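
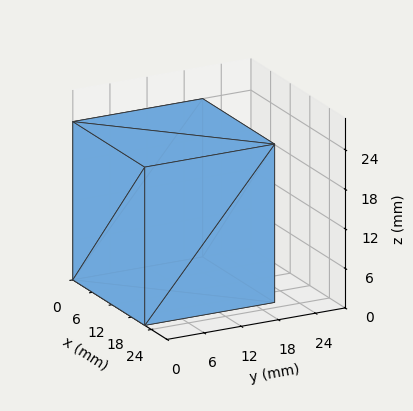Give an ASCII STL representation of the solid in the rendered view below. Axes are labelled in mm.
Reading the render: the shape is a rectangular box, roughly 22 × 21 mm footprint and 24 mm tall (dimensions read to the nearest mm from the axis ticks). For the STL, each face is triangulated and given an outward normal.

solid part
  facet normal 0.0000 0.0000 -1.0000
    outer loop
      vertex 22.00 21.00 0.00
      vertex 22.00 0.00 0.00
      vertex 0.00 0.00 0.00
    endloop
  endfacet
  facet normal 0.0000 0.0000 -1.0000
    outer loop
      vertex 0.00 21.00 0.00
      vertex 22.00 21.00 0.00
      vertex 0.00 0.00 0.00
    endloop
  endfacet
  facet normal 0.0000 0.0000 1.0000
    outer loop
      vertex 0.00 0.00 24.00
      vertex 22.00 0.00 24.00
      vertex 22.00 21.00 24.00
    endloop
  endfacet
  facet normal 0.0000 0.0000 1.0000
    outer loop
      vertex 0.00 0.00 24.00
      vertex 22.00 21.00 24.00
      vertex 0.00 21.00 24.00
    endloop
  endfacet
  facet normal 0.0000 -1.0000 0.0000
    outer loop
      vertex 0.00 0.00 0.00
      vertex 22.00 0.00 0.00
      vertex 22.00 0.00 24.00
    endloop
  endfacet
  facet normal 0.0000 -1.0000 0.0000
    outer loop
      vertex 0.00 0.00 0.00
      vertex 22.00 0.00 24.00
      vertex 0.00 0.00 24.00
    endloop
  endfacet
  facet normal 0.0000 1.0000 0.0000
    outer loop
      vertex 22.00 21.00 24.00
      vertex 22.00 21.00 0.00
      vertex 0.00 21.00 0.00
    endloop
  endfacet
  facet normal 0.0000 1.0000 0.0000
    outer loop
      vertex 0.00 21.00 24.00
      vertex 22.00 21.00 24.00
      vertex 0.00 21.00 0.00
    endloop
  endfacet
  facet normal -1.0000 0.0000 0.0000
    outer loop
      vertex 0.00 21.00 24.00
      vertex 0.00 21.00 0.00
      vertex 0.00 0.00 0.00
    endloop
  endfacet
  facet normal -1.0000 0.0000 0.0000
    outer loop
      vertex 0.00 0.00 24.00
      vertex 0.00 21.00 24.00
      vertex 0.00 0.00 0.00
    endloop
  endfacet
  facet normal 1.0000 0.0000 0.0000
    outer loop
      vertex 22.00 0.00 0.00
      vertex 22.00 21.00 0.00
      vertex 22.00 21.00 24.00
    endloop
  endfacet
  facet normal 1.0000 0.0000 0.0000
    outer loop
      vertex 22.00 0.00 0.00
      vertex 22.00 21.00 24.00
      vertex 22.00 0.00 24.00
    endloop
  endfacet
endsolid part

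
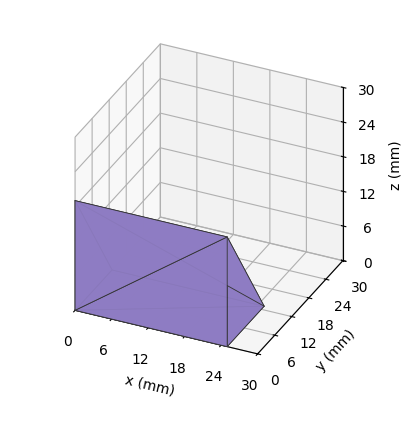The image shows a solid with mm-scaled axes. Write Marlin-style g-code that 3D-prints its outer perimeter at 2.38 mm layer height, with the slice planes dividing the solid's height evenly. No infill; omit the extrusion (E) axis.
Reading the render: the shape is a wedge (ramp): 25 × 13 mm base, rising to 19 mm along the y=0 edge and sloping linearly to z=0 at y=13 (dimensions read to the nearest mm from the axis ticks). For the g-code, the solid's height is divided into equal slices at the stated Δz and each level perimeter traced with G1 moves after a G0 lift.

; perimeter-only toolpath
G21 ; units = mm
G90 ; absolute positioning
G28 ; home
; layer 1
G0 Z2.38
G0 X0.00 Y0.00
G1 X25.00 Y0.00
G1 X25.00 Y11.38
G1 X0.00 Y11.38
G1 X0.00 Y0.00
; layer 2
G0 Z4.75
G0 X0.00 Y0.00
G1 X25.00 Y0.00
G1 X25.00 Y9.75
G1 X0.00 Y9.75
G1 X0.00 Y0.00
; layer 3
G0 Z7.12
G0 X0.00 Y0.00
G1 X25.00 Y0.00
G1 X25.00 Y8.12
G1 X0.00 Y8.12
G1 X0.00 Y0.00
; layer 4
G0 Z9.50
G0 X0.00 Y0.00
G1 X25.00 Y0.00
G1 X25.00 Y6.50
G1 X0.00 Y6.50
G1 X0.00 Y0.00
; layer 5
G0 Z11.88
G0 X0.00 Y0.00
G1 X25.00 Y0.00
G1 X25.00 Y4.88
G1 X0.00 Y4.88
G1 X0.00 Y0.00
; layer 6
G0 Z14.25
G0 X0.00 Y0.00
G1 X25.00 Y0.00
G1 X25.00 Y3.25
G1 X0.00 Y3.25
G1 X0.00 Y0.00
; layer 7
G0 Z16.62
G0 X0.00 Y0.00
G1 X25.00 Y0.00
G1 X25.00 Y1.62
G1 X0.00 Y1.62
G1 X0.00 Y0.00
M2 ; end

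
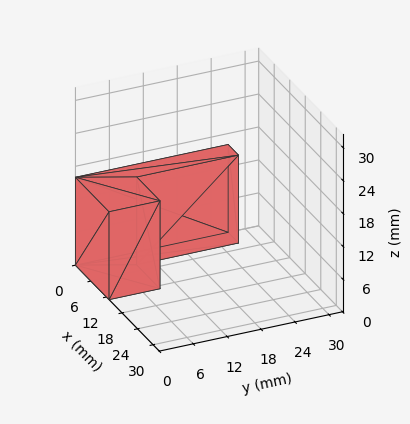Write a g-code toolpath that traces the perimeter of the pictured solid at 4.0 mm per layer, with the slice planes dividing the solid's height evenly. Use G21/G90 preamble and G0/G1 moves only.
Reading the render: the shape is an L-shaped prism: outer 13 × 27 mm, arm thicknesses ≈ 9 mm (horizontal) and 4 mm (vertical), extruded 16 mm in z (dimensions read to the nearest mm from the axis ticks). For the g-code, the solid's height is divided into equal slices at the stated Δz and each level perimeter traced with G1 moves after a G0 lift.

; perimeter-only toolpath
G21 ; units = mm
G90 ; absolute positioning
G28 ; home
; layer 1
G0 Z4.0
G0 X0.0 Y0.0
G1 X13.0 Y0.0
G1 X13.0 Y9.0
G1 X4.0 Y9.0
G1 X4.0 Y27.0
G1 X0.0 Y27.0
G1 X0.0 Y0.0
; layer 2
G0 Z8.0
G0 X0.0 Y0.0
G1 X13.0 Y0.0
G1 X13.0 Y9.0
G1 X4.0 Y9.0
G1 X4.0 Y27.0
G1 X0.0 Y27.0
G1 X0.0 Y0.0
; layer 3
G0 Z12.0
G0 X0.0 Y0.0
G1 X13.0 Y0.0
G1 X13.0 Y9.0
G1 X4.0 Y9.0
G1 X4.0 Y27.0
G1 X0.0 Y27.0
G1 X0.0 Y0.0
; layer 4
G0 Z16.0
G0 X0.0 Y0.0
G1 X13.0 Y0.0
G1 X13.0 Y9.0
G1 X4.0 Y9.0
G1 X4.0 Y27.0
G1 X0.0 Y27.0
G1 X0.0 Y0.0
M2 ; end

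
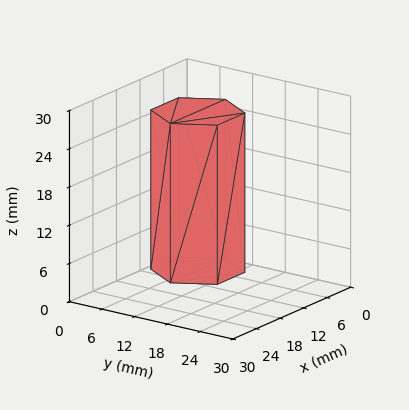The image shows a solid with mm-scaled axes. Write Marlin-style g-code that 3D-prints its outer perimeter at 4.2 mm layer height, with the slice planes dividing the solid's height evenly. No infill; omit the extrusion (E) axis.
Reading the render: the shape is a regular 6-sided prism (a cylinder approximated with 6 flat sides), circumscribed radius ≈ 7 mm, height ≈ 25 mm (dimensions read to the nearest mm from the axis ticks). For the g-code, the solid's height is divided into equal slices at the stated Δz and each level perimeter traced with G1 moves after a G0 lift.

; perimeter-only toolpath
G21 ; units = mm
G90 ; absolute positioning
G28 ; home
; layer 1
G0 Z4.2
G0 X14.0 Y7.0
G1 X10.5 Y13.1
G1 X3.5 Y13.1
G1 X0.0 Y7.0
G1 X3.5 Y0.9
G1 X10.5 Y0.9
G1 X14.0 Y7.0
; layer 2
G0 Z8.3
G0 X14.0 Y7.0
G1 X10.5 Y13.1
G1 X3.5 Y13.1
G1 X0.0 Y7.0
G1 X3.5 Y0.9
G1 X10.5 Y0.9
G1 X14.0 Y7.0
; layer 3
G0 Z12.5
G0 X14.0 Y7.0
G1 X10.5 Y13.1
G1 X3.5 Y13.1
G1 X0.0 Y7.0
G1 X3.5 Y0.9
G1 X10.5 Y0.9
G1 X14.0 Y7.0
; layer 4
G0 Z16.7
G0 X14.0 Y7.0
G1 X10.5 Y13.1
G1 X3.5 Y13.1
G1 X0.0 Y7.0
G1 X3.5 Y0.9
G1 X10.5 Y0.9
G1 X14.0 Y7.0
; layer 5
G0 Z20.8
G0 X14.0 Y7.0
G1 X10.5 Y13.1
G1 X3.5 Y13.1
G1 X0.0 Y7.0
G1 X3.5 Y0.9
G1 X10.5 Y0.9
G1 X14.0 Y7.0
; layer 6
G0 Z25.0
G0 X14.0 Y7.0
G1 X10.5 Y13.1
G1 X3.5 Y13.1
G1 X0.0 Y7.0
G1 X3.5 Y0.9
G1 X10.5 Y0.9
G1 X14.0 Y7.0
M2 ; end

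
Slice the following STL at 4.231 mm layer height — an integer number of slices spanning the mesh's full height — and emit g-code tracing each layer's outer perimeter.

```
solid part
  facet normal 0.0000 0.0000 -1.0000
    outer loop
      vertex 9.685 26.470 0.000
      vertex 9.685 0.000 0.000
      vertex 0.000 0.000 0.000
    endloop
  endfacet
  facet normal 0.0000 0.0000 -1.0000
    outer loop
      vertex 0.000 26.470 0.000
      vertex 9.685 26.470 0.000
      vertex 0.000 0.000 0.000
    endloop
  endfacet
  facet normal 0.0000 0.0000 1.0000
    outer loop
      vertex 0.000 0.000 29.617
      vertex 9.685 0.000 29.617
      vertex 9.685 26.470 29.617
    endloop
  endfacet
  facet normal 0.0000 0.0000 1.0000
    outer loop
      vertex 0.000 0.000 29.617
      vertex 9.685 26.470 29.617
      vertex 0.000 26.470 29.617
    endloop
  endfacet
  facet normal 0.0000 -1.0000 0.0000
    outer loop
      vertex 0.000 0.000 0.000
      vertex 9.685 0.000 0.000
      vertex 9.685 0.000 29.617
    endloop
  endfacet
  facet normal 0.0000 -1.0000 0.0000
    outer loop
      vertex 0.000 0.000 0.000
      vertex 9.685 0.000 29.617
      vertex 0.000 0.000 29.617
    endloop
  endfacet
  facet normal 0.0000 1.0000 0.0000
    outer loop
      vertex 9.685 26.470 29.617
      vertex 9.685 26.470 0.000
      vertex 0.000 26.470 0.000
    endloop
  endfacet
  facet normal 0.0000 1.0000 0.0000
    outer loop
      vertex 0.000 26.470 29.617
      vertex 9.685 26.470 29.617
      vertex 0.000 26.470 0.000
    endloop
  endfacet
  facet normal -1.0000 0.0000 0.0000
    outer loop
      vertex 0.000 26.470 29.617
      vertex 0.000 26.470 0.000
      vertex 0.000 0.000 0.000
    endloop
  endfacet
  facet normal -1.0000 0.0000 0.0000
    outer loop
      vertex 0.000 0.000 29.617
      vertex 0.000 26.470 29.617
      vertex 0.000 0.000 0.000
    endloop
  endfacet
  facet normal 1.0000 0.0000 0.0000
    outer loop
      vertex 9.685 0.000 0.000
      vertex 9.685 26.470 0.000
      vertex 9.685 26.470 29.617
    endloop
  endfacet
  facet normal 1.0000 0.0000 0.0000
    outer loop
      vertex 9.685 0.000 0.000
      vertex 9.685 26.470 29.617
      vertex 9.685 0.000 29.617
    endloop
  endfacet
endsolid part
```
; perimeter-only toolpath
G21 ; units = mm
G90 ; absolute positioning
G28 ; home
; layer 1
G0 Z4.231
G0 X0.000 Y0.000
G1 X9.685 Y0.000
G1 X9.685 Y26.470
G1 X0.000 Y26.470
G1 X0.000 Y0.000
; layer 2
G0 Z8.462
G0 X0.000 Y0.000
G1 X9.685 Y0.000
G1 X9.685 Y26.470
G1 X0.000 Y26.470
G1 X0.000 Y0.000
; layer 3
G0 Z12.693
G0 X0.000 Y0.000
G1 X9.685 Y0.000
G1 X9.685 Y26.470
G1 X0.000 Y26.470
G1 X0.000 Y0.000
; layer 4
G0 Z16.924
G0 X0.000 Y0.000
G1 X9.685 Y0.000
G1 X9.685 Y26.470
G1 X0.000 Y26.470
G1 X0.000 Y0.000
; layer 5
G0 Z21.155
G0 X0.000 Y0.000
G1 X9.685 Y0.000
G1 X9.685 Y26.470
G1 X0.000 Y26.470
G1 X0.000 Y0.000
; layer 6
G0 Z25.386
G0 X0.000 Y0.000
G1 X9.685 Y0.000
G1 X9.685 Y26.470
G1 X0.000 Y26.470
G1 X0.000 Y0.000
; layer 7
G0 Z29.617
G0 X0.000 Y0.000
G1 X9.685 Y0.000
G1 X9.685 Y26.470
G1 X0.000 Y26.470
G1 X0.000 Y0.000
M2 ; end

The solid is a rectangular box, roughly 9.69 × 26.5 mm footprint and 29.6 mm tall. Slicing at Δz = 4.231 mm — 7 equal slices spanning the solid's height, so layer i sits at z = i·h/7 — gives 7 non-empty perimeters. Each is a 4-segment closed polygon; G0 lifts to the layer z and rapids to the start vertex, then G1 traces the edges.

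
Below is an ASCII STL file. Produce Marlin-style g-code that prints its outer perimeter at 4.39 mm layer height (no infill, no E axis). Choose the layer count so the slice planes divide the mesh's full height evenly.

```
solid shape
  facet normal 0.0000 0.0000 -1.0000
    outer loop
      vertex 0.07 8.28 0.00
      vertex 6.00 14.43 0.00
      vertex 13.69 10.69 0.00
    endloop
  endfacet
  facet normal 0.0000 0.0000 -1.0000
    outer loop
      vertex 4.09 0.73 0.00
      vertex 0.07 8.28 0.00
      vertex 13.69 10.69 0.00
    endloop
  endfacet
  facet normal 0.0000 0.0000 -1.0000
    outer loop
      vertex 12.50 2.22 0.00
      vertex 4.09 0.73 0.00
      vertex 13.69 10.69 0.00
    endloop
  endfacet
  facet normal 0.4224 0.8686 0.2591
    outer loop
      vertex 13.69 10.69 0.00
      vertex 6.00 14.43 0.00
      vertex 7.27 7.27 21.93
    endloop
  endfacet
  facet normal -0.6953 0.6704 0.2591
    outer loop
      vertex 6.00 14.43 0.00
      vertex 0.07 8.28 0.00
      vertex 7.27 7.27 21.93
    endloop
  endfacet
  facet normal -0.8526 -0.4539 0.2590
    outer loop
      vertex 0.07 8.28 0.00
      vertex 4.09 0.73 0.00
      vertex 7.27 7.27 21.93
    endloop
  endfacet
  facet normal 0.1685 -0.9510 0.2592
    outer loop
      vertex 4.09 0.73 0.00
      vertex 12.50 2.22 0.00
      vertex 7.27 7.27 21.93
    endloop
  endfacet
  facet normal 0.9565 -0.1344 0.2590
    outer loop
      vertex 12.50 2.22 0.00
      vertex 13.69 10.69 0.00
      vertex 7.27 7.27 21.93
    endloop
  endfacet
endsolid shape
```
; perimeter-only toolpath
G21 ; units = mm
G90 ; absolute positioning
G28 ; home
; layer 1
G0 Z4.39
G0 X12.41 Y10.01
G1 X6.25 Y13.00
G1 X1.51 Y8.08
G1 X4.73 Y2.04
G1 X11.45 Y3.23
G1 X12.41 Y10.01
; layer 2
G0 Z8.77
G0 X11.12 Y9.32
G1 X6.51 Y11.57
G1 X2.95 Y7.88
G1 X5.36 Y3.35
G1 X10.41 Y4.24
G1 X11.12 Y9.32
; layer 3
G0 Z13.16
G0 X9.84 Y8.64
G1 X6.76 Y10.13
G1 X4.39 Y7.67
G1 X6.00 Y4.65
G1 X9.36 Y5.25
G1 X9.84 Y8.64
; layer 4
G0 Z17.54
G0 X8.55 Y7.95
G1 X7.02 Y8.70
G1 X5.83 Y7.47
G1 X6.63 Y5.96
G1 X8.32 Y6.26
G1 X8.55 Y7.95
M2 ; end

The solid is a regular 5-sided pyramid, base circumscribed radius ≈ 7.27 mm, apex at z ≈ 21.9 mm. Slicing at Δz = 4.39 mm — 5 equal slices spanning the solid's height, so layer i sits at z = i·h/5 — gives 4 non-empty perimeters. Each is a 5-segment closed polygon; G0 lifts to the layer z and rapids to the start vertex, then G1 traces the edges. The cross-section shrinks linearly with z (the slice at the apex is degenerate and omitted).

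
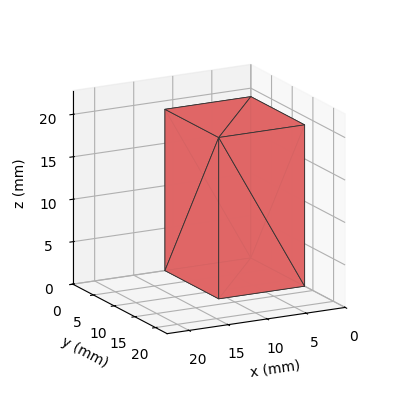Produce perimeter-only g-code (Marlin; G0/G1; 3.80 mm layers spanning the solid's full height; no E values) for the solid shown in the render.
Reading the render: the shape is a rectangular box, roughly 11 × 13 mm footprint and 19 mm tall (dimensions read to the nearest mm from the axis ticks). For the g-code, the solid's height is divided into equal slices at the stated Δz and each level perimeter traced with G1 moves after a G0 lift.

; perimeter-only toolpath
G21 ; units = mm
G90 ; absolute positioning
G28 ; home
; layer 1
G0 Z3.80
G0 X0.00 Y0.00
G1 X11.00 Y0.00
G1 X11.00 Y13.00
G1 X0.00 Y13.00
G1 X0.00 Y0.00
; layer 2
G0 Z7.60
G0 X0.00 Y0.00
G1 X11.00 Y0.00
G1 X11.00 Y13.00
G1 X0.00 Y13.00
G1 X0.00 Y0.00
; layer 3
G0 Z11.40
G0 X0.00 Y0.00
G1 X11.00 Y0.00
G1 X11.00 Y13.00
G1 X0.00 Y13.00
G1 X0.00 Y0.00
; layer 4
G0 Z15.20
G0 X0.00 Y0.00
G1 X11.00 Y0.00
G1 X11.00 Y13.00
G1 X0.00 Y13.00
G1 X0.00 Y0.00
; layer 5
G0 Z19.00
G0 X0.00 Y0.00
G1 X11.00 Y0.00
G1 X11.00 Y13.00
G1 X0.00 Y13.00
G1 X0.00 Y0.00
M2 ; end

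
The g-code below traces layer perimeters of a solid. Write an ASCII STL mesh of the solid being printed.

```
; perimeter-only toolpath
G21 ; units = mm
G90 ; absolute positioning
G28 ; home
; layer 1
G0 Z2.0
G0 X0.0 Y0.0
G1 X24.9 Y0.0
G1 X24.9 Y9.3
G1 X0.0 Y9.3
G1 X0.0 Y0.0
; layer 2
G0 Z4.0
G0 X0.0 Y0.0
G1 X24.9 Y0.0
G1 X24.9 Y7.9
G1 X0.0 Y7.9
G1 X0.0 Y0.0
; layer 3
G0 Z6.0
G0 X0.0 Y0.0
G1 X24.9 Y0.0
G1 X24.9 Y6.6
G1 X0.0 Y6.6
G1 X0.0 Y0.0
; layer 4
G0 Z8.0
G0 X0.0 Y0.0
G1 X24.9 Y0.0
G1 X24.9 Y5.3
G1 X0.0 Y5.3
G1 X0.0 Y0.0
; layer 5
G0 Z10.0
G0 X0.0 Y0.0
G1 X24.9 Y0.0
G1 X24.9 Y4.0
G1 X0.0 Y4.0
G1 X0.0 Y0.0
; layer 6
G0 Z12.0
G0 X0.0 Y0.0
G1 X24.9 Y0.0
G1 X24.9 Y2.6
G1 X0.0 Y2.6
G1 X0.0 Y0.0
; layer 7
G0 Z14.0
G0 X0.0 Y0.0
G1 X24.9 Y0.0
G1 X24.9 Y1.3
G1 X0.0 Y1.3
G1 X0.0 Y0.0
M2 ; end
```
solid part
  facet normal 0.0000 0.0000 -1.0000
    outer loop
      vertex 24.9 10.6 0.0
      vertex 24.9 0.0 0.0
      vertex 0.0 0.0 0.0
    endloop
  endfacet
  facet normal 0.0000 0.0000 -1.0000
    outer loop
      vertex 0.0 10.6 0.0
      vertex 24.9 10.6 0.0
      vertex 0.0 0.0 0.0
    endloop
  endfacet
  facet normal 0.0000 -1.0000 0.0000
    outer loop
      vertex 0.0 0.0 0.0
      vertex 24.9 0.0 0.0
      vertex 24.9 0.0 16.0
    endloop
  endfacet
  facet normal 0.0000 -1.0000 0.0000
    outer loop
      vertex 0.0 0.0 0.0
      vertex 24.9 0.0 16.0
      vertex 0.0 0.0 16.0
    endloop
  endfacet
  facet normal 0.0000 0.8336 0.5523
    outer loop
      vertex 0.0 0.0 16.0
      vertex 24.9 0.0 16.0
      vertex 24.9 10.6 0.0
    endloop
  endfacet
  facet normal 0.0000 0.8336 0.5523
    outer loop
      vertex 0.0 0.0 16.0
      vertex 24.9 10.6 0.0
      vertex 0.0 10.6 0.0
    endloop
  endfacet
  facet normal -1.0000 0.0000 0.0000
    outer loop
      vertex 0.0 0.0 16.0
      vertex 0.0 10.6 0.0
      vertex 0.0 0.0 0.0
    endloop
  endfacet
  facet normal 1.0000 0.0000 0.0000
    outer loop
      vertex 24.9 0.0 0.0
      vertex 24.9 10.6 0.0
      vertex 24.9 0.0 16.0
    endloop
  endfacet
endsolid part

The G0 Z moves step by Δz≈2.0 mm. The G1 loops shrink linearly with z, so the solid tapers from its base footprint up to z≈16. Closing with a flat bottom cap and the tapered top and triangulating gives 8 facets — a wedge (ramp): 24.9 × 10.6 mm base, rising to 16 mm along the y=0 edge and sloping linearly to z=0 at y=10.6.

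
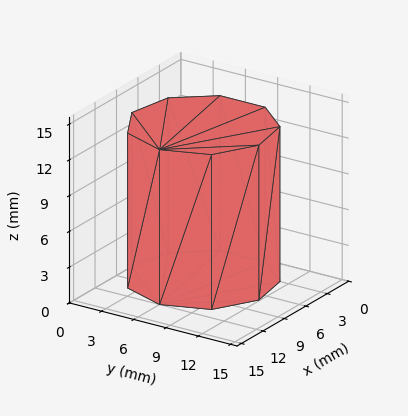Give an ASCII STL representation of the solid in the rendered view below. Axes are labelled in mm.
Reading the render: the shape is a regular 9-sided prism (a cylinder approximated with 9 flat sides), circumscribed radius ≈ 6 mm, height ≈ 13 mm (dimensions read to the nearest mm from the axis ticks). For the STL, each face is triangulated and given an outward normal.

solid part
  facet normal 0.0000 0.0000 -1.0000
    outer loop
      vertex 7.0 11.9 0.0
      vertex 10.6 9.9 0.0
      vertex 12.0 6.0 0.0
    endloop
  endfacet
  facet normal 0.0000 0.0000 -1.0000
    outer loop
      vertex 3.0 11.2 0.0
      vertex 7.0 11.9 0.0
      vertex 12.0 6.0 0.0
    endloop
  endfacet
  facet normal 0.0000 0.0000 -1.0000
    outer loop
      vertex 0.4 8.1 0.0
      vertex 3.0 11.2 0.0
      vertex 12.0 6.0 0.0
    endloop
  endfacet
  facet normal 0.0000 0.0000 -1.0000
    outer loop
      vertex 0.4 3.9 0.0
      vertex 0.4 8.1 0.0
      vertex 12.0 6.0 0.0
    endloop
  endfacet
  facet normal 0.0000 0.0000 -1.0000
    outer loop
      vertex 3.0 0.8 0.0
      vertex 0.4 3.9 0.0
      vertex 12.0 6.0 0.0
    endloop
  endfacet
  facet normal 0.0000 0.0000 -1.0000
    outer loop
      vertex 7.0 0.1 0.0
      vertex 3.0 0.8 0.0
      vertex 12.0 6.0 0.0
    endloop
  endfacet
  facet normal 0.0000 0.0000 -1.0000
    outer loop
      vertex 10.6 2.1 0.0
      vertex 7.0 0.1 0.0
      vertex 12.0 6.0 0.0
    endloop
  endfacet
  facet normal 0.0000 0.0000 1.0000
    outer loop
      vertex 12.0 6.0 13.0
      vertex 10.6 9.9 13.0
      vertex 7.0 11.9 13.0
    endloop
  endfacet
  facet normal 0.0000 0.0000 1.0000
    outer loop
      vertex 12.0 6.0 13.0
      vertex 7.0 11.9 13.0
      vertex 3.0 11.2 13.0
    endloop
  endfacet
  facet normal 0.0000 0.0000 1.0000
    outer loop
      vertex 12.0 6.0 13.0
      vertex 3.0 11.2 13.0
      vertex 0.4 8.1 13.0
    endloop
  endfacet
  facet normal 0.0000 0.0000 1.0000
    outer loop
      vertex 12.0 6.0 13.0
      vertex 0.4 8.1 13.0
      vertex 0.4 3.9 13.0
    endloop
  endfacet
  facet normal 0.0000 0.0000 1.0000
    outer loop
      vertex 12.0 6.0 13.0
      vertex 0.4 3.9 13.0
      vertex 3.0 0.8 13.0
    endloop
  endfacet
  facet normal 0.0000 0.0000 1.0000
    outer loop
      vertex 12.0 6.0 13.0
      vertex 3.0 0.8 13.0
      vertex 7.0 0.1 13.0
    endloop
  endfacet
  facet normal 0.0000 0.0000 1.0000
    outer loop
      vertex 12.0 6.0 13.0
      vertex 7.0 0.1 13.0
      vertex 10.6 2.1 13.0
    endloop
  endfacet
  facet normal 0.9412 0.3379 0.0000
    outer loop
      vertex 12.0 6.0 0.0
      vertex 10.6 9.9 0.0
      vertex 10.6 9.9 13.0
    endloop
  endfacet
  facet normal 0.9412 0.3379 0.0000
    outer loop
      vertex 12.0 6.0 0.0
      vertex 10.6 9.9 13.0
      vertex 12.0 6.0 13.0
    endloop
  endfacet
  facet normal 0.4856 0.8742 0.0000
    outer loop
      vertex 10.6 9.9 0.0
      vertex 7.0 11.9 0.0
      vertex 7.0 11.9 13.0
    endloop
  endfacet
  facet normal 0.4856 0.8742 0.0000
    outer loop
      vertex 10.6 9.9 0.0
      vertex 7.0 11.9 13.0
      vertex 10.6 9.9 13.0
    endloop
  endfacet
  facet normal -0.1724 0.9850 0.0000
    outer loop
      vertex 7.0 11.9 0.0
      vertex 3.0 11.2 0.0
      vertex 3.0 11.2 13.0
    endloop
  endfacet
  facet normal -0.1724 0.9850 0.0000
    outer loop
      vertex 7.0 11.9 0.0
      vertex 3.0 11.2 13.0
      vertex 7.0 11.9 13.0
    endloop
  endfacet
  facet normal -0.7662 0.6426 0.0000
    outer loop
      vertex 3.0 11.2 0.0
      vertex 0.4 8.1 0.0
      vertex 0.4 8.1 13.0
    endloop
  endfacet
  facet normal -0.7662 0.6426 0.0000
    outer loop
      vertex 3.0 11.2 0.0
      vertex 0.4 8.1 13.0
      vertex 3.0 11.2 13.0
    endloop
  endfacet
  facet normal -1.0000 0.0000 0.0000
    outer loop
      vertex 0.4 8.1 0.0
      vertex 0.4 3.9 0.0
      vertex 0.4 3.9 13.0
    endloop
  endfacet
  facet normal -1.0000 0.0000 0.0000
    outer loop
      vertex 0.4 8.1 0.0
      vertex 0.4 3.9 13.0
      vertex 0.4 8.1 13.0
    endloop
  endfacet
  facet normal -0.7662 -0.6426 0.0000
    outer loop
      vertex 0.4 3.9 0.0
      vertex 3.0 0.8 0.0
      vertex 3.0 0.8 13.0
    endloop
  endfacet
  facet normal -0.7662 -0.6426 0.0000
    outer loop
      vertex 0.4 3.9 0.0
      vertex 3.0 0.8 13.0
      vertex 0.4 3.9 13.0
    endloop
  endfacet
  facet normal -0.1724 -0.9850 0.0000
    outer loop
      vertex 3.0 0.8 0.0
      vertex 7.0 0.1 0.0
      vertex 7.0 0.1 13.0
    endloop
  endfacet
  facet normal -0.1724 -0.9850 0.0000
    outer loop
      vertex 3.0 0.8 0.0
      vertex 7.0 0.1 13.0
      vertex 3.0 0.8 13.0
    endloop
  endfacet
  facet normal 0.4856 -0.8742 0.0000
    outer loop
      vertex 7.0 0.1 0.0
      vertex 10.6 2.1 0.0
      vertex 10.6 2.1 13.0
    endloop
  endfacet
  facet normal 0.4856 -0.8742 0.0000
    outer loop
      vertex 7.0 0.1 0.0
      vertex 10.6 2.1 13.0
      vertex 7.0 0.1 13.0
    endloop
  endfacet
  facet normal 0.9412 -0.3379 0.0000
    outer loop
      vertex 10.6 2.1 0.0
      vertex 12.0 6.0 0.0
      vertex 12.0 6.0 13.0
    endloop
  endfacet
  facet normal 0.9412 -0.3379 0.0000
    outer loop
      vertex 10.6 2.1 0.0
      vertex 12.0 6.0 13.0
      vertex 10.6 2.1 13.0
    endloop
  endfacet
endsolid part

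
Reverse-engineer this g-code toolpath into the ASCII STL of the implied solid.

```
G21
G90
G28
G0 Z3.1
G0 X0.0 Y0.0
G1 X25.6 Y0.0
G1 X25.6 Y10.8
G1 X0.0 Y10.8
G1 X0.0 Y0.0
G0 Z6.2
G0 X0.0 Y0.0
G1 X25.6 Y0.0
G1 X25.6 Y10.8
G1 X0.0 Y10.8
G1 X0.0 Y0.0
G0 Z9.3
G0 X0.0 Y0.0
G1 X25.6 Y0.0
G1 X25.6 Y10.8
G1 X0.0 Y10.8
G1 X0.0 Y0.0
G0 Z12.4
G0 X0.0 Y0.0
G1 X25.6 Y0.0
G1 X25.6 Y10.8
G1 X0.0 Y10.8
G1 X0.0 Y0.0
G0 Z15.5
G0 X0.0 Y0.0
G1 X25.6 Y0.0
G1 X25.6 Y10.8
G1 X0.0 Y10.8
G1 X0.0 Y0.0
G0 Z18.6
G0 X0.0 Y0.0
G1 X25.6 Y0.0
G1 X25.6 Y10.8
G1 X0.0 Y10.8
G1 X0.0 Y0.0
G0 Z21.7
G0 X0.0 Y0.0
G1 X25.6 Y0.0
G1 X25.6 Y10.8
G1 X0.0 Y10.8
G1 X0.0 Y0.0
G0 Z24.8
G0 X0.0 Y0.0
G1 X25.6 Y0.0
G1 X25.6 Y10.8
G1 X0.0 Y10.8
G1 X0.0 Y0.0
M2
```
solid part
  facet normal 0.0000 0.0000 -1.0000
    outer loop
      vertex 25.6 10.8 0.0
      vertex 25.6 0.0 0.0
      vertex 0.0 0.0 0.0
    endloop
  endfacet
  facet normal 0.0000 0.0000 -1.0000
    outer loop
      vertex 0.0 10.8 0.0
      vertex 25.6 10.8 0.0
      vertex 0.0 0.0 0.0
    endloop
  endfacet
  facet normal 0.0000 0.0000 1.0000
    outer loop
      vertex 0.0 0.0 24.8
      vertex 25.6 0.0 24.8
      vertex 25.6 10.8 24.8
    endloop
  endfacet
  facet normal 0.0000 0.0000 1.0000
    outer loop
      vertex 0.0 0.0 24.8
      vertex 25.6 10.8 24.8
      vertex 0.0 10.8 24.8
    endloop
  endfacet
  facet normal 0.0000 -1.0000 0.0000
    outer loop
      vertex 0.0 0.0 0.0
      vertex 25.6 0.0 0.0
      vertex 25.6 0.0 24.8
    endloop
  endfacet
  facet normal 0.0000 -1.0000 0.0000
    outer loop
      vertex 0.0 0.0 0.0
      vertex 25.6 0.0 24.8
      vertex 0.0 0.0 24.8
    endloop
  endfacet
  facet normal 0.0000 1.0000 0.0000
    outer loop
      vertex 25.6 10.8 24.8
      vertex 25.6 10.8 0.0
      vertex 0.0 10.8 0.0
    endloop
  endfacet
  facet normal 0.0000 1.0000 0.0000
    outer loop
      vertex 0.0 10.8 24.8
      vertex 25.6 10.8 24.8
      vertex 0.0 10.8 0.0
    endloop
  endfacet
  facet normal -1.0000 0.0000 0.0000
    outer loop
      vertex 0.0 10.8 24.8
      vertex 0.0 10.8 0.0
      vertex 0.0 0.0 0.0
    endloop
  endfacet
  facet normal -1.0000 0.0000 0.0000
    outer loop
      vertex 0.0 0.0 24.8
      vertex 0.0 10.8 24.8
      vertex 0.0 0.0 0.0
    endloop
  endfacet
  facet normal 1.0000 0.0000 0.0000
    outer loop
      vertex 25.6 0.0 0.0
      vertex 25.6 10.8 0.0
      vertex 25.6 10.8 24.8
    endloop
  endfacet
  facet normal 1.0000 0.0000 0.0000
    outer loop
      vertex 25.6 0.0 0.0
      vertex 25.6 10.8 24.8
      vertex 25.6 0.0 24.8
    endloop
  endfacet
endsolid part

The G0 Z moves step by Δz≈3.1 mm. Every layer's G1 loop is the same polygon, so the solid is a straight extrusion of it from z=0 to z≈24.8. Closing with flat bottom and top caps and triangulating gives 12 facets — a rectangular box, roughly 25.6 × 10.8 mm footprint and 24.8 mm tall.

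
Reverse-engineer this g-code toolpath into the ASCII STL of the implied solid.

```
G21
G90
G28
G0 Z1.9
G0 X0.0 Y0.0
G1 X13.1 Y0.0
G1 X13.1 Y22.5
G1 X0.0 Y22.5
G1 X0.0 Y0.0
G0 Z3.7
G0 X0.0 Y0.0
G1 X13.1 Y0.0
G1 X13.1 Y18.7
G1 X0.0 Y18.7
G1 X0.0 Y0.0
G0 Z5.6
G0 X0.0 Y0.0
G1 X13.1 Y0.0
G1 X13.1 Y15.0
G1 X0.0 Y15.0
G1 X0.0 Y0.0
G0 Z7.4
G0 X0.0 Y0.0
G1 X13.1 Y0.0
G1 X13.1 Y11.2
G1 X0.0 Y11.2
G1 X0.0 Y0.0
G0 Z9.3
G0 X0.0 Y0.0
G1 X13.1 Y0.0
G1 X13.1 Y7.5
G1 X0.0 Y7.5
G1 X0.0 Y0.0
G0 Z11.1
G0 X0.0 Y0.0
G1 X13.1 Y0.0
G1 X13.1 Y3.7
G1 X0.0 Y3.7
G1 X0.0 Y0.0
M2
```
solid part
  facet normal 0.0000 0.0000 -1.0000
    outer loop
      vertex 13.1 26.2 0.0
      vertex 13.1 0.0 0.0
      vertex 0.0 0.0 0.0
    endloop
  endfacet
  facet normal 0.0000 0.0000 -1.0000
    outer loop
      vertex 0.0 26.2 0.0
      vertex 13.1 26.2 0.0
      vertex 0.0 0.0 0.0
    endloop
  endfacet
  facet normal 0.0000 -1.0000 0.0000
    outer loop
      vertex 0.0 0.0 0.0
      vertex 13.1 0.0 0.0
      vertex 13.1 0.0 13.0
    endloop
  endfacet
  facet normal 0.0000 -1.0000 0.0000
    outer loop
      vertex 0.0 0.0 0.0
      vertex 13.1 0.0 13.0
      vertex 0.0 0.0 13.0
    endloop
  endfacet
  facet normal 0.0000 0.4445 0.8958
    outer loop
      vertex 0.0 0.0 13.0
      vertex 13.1 0.0 13.0
      vertex 13.1 26.2 0.0
    endloop
  endfacet
  facet normal 0.0000 0.4445 0.8958
    outer loop
      vertex 0.0 0.0 13.0
      vertex 13.1 26.2 0.0
      vertex 0.0 26.2 0.0
    endloop
  endfacet
  facet normal -1.0000 0.0000 0.0000
    outer loop
      vertex 0.0 0.0 13.0
      vertex 0.0 26.2 0.0
      vertex 0.0 0.0 0.0
    endloop
  endfacet
  facet normal 1.0000 0.0000 0.0000
    outer loop
      vertex 13.1 0.0 0.0
      vertex 13.1 26.2 0.0
      vertex 13.1 0.0 13.0
    endloop
  endfacet
endsolid part

The G0 Z moves step by Δz≈1.9 mm. The G1 loops shrink linearly with z, so the solid tapers from its base footprint up to z≈13. Closing with a flat bottom cap and the tapered top and triangulating gives 8 facets — a wedge (ramp): 13.1 × 26.2 mm base, rising to 13 mm along the y=0 edge and sloping linearly to z=0 at y=26.2.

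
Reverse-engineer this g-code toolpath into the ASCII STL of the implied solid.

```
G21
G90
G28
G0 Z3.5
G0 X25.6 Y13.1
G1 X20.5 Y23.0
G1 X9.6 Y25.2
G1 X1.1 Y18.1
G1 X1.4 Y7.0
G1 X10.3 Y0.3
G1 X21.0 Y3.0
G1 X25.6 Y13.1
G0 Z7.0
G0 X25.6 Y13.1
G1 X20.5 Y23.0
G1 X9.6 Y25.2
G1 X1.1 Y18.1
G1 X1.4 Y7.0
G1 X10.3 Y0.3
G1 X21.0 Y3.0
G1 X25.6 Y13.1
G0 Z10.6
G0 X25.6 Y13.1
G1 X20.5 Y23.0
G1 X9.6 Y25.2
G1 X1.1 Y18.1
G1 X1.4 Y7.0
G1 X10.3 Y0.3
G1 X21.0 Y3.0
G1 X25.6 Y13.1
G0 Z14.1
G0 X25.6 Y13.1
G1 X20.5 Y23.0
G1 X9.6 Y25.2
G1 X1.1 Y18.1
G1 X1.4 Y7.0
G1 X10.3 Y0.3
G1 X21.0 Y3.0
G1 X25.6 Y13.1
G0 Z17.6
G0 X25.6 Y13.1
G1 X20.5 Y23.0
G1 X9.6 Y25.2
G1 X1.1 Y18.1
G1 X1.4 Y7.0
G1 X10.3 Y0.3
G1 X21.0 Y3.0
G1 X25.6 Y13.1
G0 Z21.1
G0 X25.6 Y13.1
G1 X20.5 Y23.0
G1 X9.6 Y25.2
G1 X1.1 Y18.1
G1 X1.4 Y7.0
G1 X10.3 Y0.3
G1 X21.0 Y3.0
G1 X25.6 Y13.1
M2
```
solid part
  facet normal 0.0000 0.0000 -1.0000
    outer loop
      vertex 9.6 25.2 0.0
      vertex 20.5 23.0 0.0
      vertex 25.6 13.1 0.0
    endloop
  endfacet
  facet normal 0.0000 0.0000 -1.0000
    outer loop
      vertex 1.1 18.1 0.0
      vertex 9.6 25.2 0.0
      vertex 25.6 13.1 0.0
    endloop
  endfacet
  facet normal 0.0000 0.0000 -1.0000
    outer loop
      vertex 1.4 7.0 0.0
      vertex 1.1 18.1 0.0
      vertex 25.6 13.1 0.0
    endloop
  endfacet
  facet normal 0.0000 0.0000 -1.0000
    outer loop
      vertex 10.3 0.3 0.0
      vertex 1.4 7.0 0.0
      vertex 25.6 13.1 0.0
    endloop
  endfacet
  facet normal 0.0000 0.0000 -1.0000
    outer loop
      vertex 21.0 3.0 0.0
      vertex 10.3 0.3 0.0
      vertex 25.6 13.1 0.0
    endloop
  endfacet
  facet normal 0.0000 0.0000 1.0000
    outer loop
      vertex 25.6 13.1 21.1
      vertex 20.5 23.0 21.1
      vertex 9.6 25.2 21.1
    endloop
  endfacet
  facet normal 0.0000 0.0000 1.0000
    outer loop
      vertex 25.6 13.1 21.1
      vertex 9.6 25.2 21.1
      vertex 1.1 18.1 21.1
    endloop
  endfacet
  facet normal 0.0000 0.0000 1.0000
    outer loop
      vertex 25.6 13.1 21.1
      vertex 1.1 18.1 21.1
      vertex 1.4 7.0 21.1
    endloop
  endfacet
  facet normal 0.0000 0.0000 1.0000
    outer loop
      vertex 25.6 13.1 21.1
      vertex 1.4 7.0 21.1
      vertex 10.3 0.3 21.1
    endloop
  endfacet
  facet normal 0.0000 0.0000 1.0000
    outer loop
      vertex 25.6 13.1 21.1
      vertex 10.3 0.3 21.1
      vertex 21.0 3.0 21.1
    endloop
  endfacet
  facet normal 0.8890 0.4580 0.0000
    outer loop
      vertex 25.6 13.1 0.0
      vertex 20.5 23.0 0.0
      vertex 20.5 23.0 21.1
    endloop
  endfacet
  facet normal 0.8890 0.4580 0.0000
    outer loop
      vertex 25.6 13.1 0.0
      vertex 20.5 23.0 21.1
      vertex 25.6 13.1 21.1
    endloop
  endfacet
  facet normal 0.1978 0.9802 0.0000
    outer loop
      vertex 20.5 23.0 0.0
      vertex 9.6 25.2 0.0
      vertex 9.6 25.2 21.1
    endloop
  endfacet
  facet normal 0.1978 0.9802 0.0000
    outer loop
      vertex 20.5 23.0 0.0
      vertex 9.6 25.2 21.1
      vertex 20.5 23.0 21.1
    endloop
  endfacet
  facet normal -0.6411 0.7675 0.0000
    outer loop
      vertex 9.6 25.2 0.0
      vertex 1.1 18.1 0.0
      vertex 1.1 18.1 21.1
    endloop
  endfacet
  facet normal -0.6411 0.7675 0.0000
    outer loop
      vertex 9.6 25.2 0.0
      vertex 1.1 18.1 21.1
      vertex 9.6 25.2 21.1
    endloop
  endfacet
  facet normal -0.9996 -0.0270 0.0000
    outer loop
      vertex 1.1 18.1 0.0
      vertex 1.4 7.0 0.0
      vertex 1.4 7.0 21.1
    endloop
  endfacet
  facet normal -0.9996 -0.0270 0.0000
    outer loop
      vertex 1.1 18.1 0.0
      vertex 1.4 7.0 21.1
      vertex 1.1 18.1 21.1
    endloop
  endfacet
  facet normal -0.6014 -0.7989 0.0000
    outer loop
      vertex 1.4 7.0 0.0
      vertex 10.3 0.3 0.0
      vertex 10.3 0.3 21.1
    endloop
  endfacet
  facet normal -0.6014 -0.7989 0.0000
    outer loop
      vertex 1.4 7.0 0.0
      vertex 10.3 0.3 21.1
      vertex 1.4 7.0 21.1
    endloop
  endfacet
  facet normal 0.2447 -0.9696 0.0000
    outer loop
      vertex 10.3 0.3 0.0
      vertex 21.0 3.0 0.0
      vertex 21.0 3.0 21.1
    endloop
  endfacet
  facet normal 0.2447 -0.9696 0.0000
    outer loop
      vertex 10.3 0.3 0.0
      vertex 21.0 3.0 21.1
      vertex 10.3 0.3 21.1
    endloop
  endfacet
  facet normal 0.9101 -0.4145 0.0000
    outer loop
      vertex 21.0 3.0 0.0
      vertex 25.6 13.1 0.0
      vertex 25.6 13.1 21.1
    endloop
  endfacet
  facet normal 0.9101 -0.4145 0.0000
    outer loop
      vertex 21.0 3.0 0.0
      vertex 25.6 13.1 21.1
      vertex 21.0 3.0 21.1
    endloop
  endfacet
endsolid part

The G0 Z moves step by Δz≈3.5 mm. Every layer's G1 loop is the same polygon, so the solid is a straight extrusion of it from z=0 to z≈21.1. Closing with flat bottom and top caps and triangulating gives 24 facets — a regular 7-sided prism (a cylinder approximated with 7 flat sides), circumscribed radius ≈ 12.8 mm, height ≈ 21.1 mm.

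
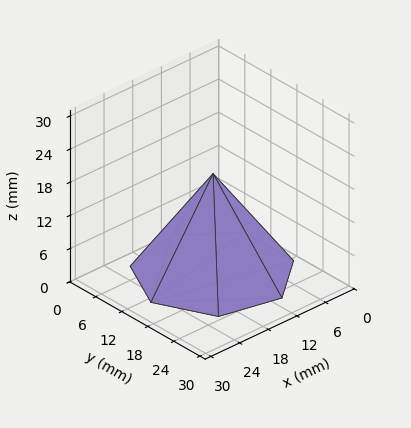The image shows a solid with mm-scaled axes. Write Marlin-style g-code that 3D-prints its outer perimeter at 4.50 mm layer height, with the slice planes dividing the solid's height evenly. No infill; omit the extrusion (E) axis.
Reading the render: the shape is a regular 7-sided pyramid, base circumscribed radius ≈ 13 mm, apex at z ≈ 18 mm (dimensions read to the nearest mm from the axis ticks). For the g-code, the solid's height is divided into equal slices at the stated Δz and each level perimeter traced with G1 moves after a G0 lift.

; perimeter-only toolpath
G21 ; units = mm
G90 ; absolute positioning
G28 ; home
; layer 1
G0 Z4.50
G0 X22.75 Y13.00
G1 X19.08 Y20.62
G1 X10.83 Y22.50
G1 X4.22 Y17.23
G1 X4.22 Y8.77
G1 X10.83 Y3.50
G1 X19.08 Y5.38
G1 X22.75 Y13.00
; layer 2
G0 Z9.00
G0 X19.50 Y13.00
G1 X17.05 Y18.08
G1 X11.55 Y19.34
G1 X7.14 Y15.82
G1 X7.14 Y10.18
G1 X11.55 Y6.67
G1 X17.05 Y7.92
G1 X19.50 Y13.00
; layer 3
G0 Z13.50
G0 X16.25 Y13.00
G1 X15.03 Y15.54
G1 X12.28 Y16.17
G1 X10.07 Y14.41
G1 X10.07 Y11.59
G1 X12.28 Y9.83
G1 X15.03 Y10.46
G1 X16.25 Y13.00
M2 ; end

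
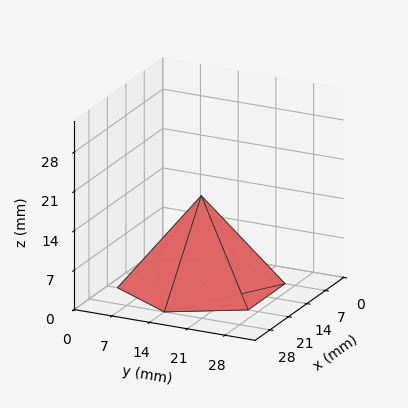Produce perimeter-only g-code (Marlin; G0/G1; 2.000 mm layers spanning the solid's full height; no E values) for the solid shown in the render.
Reading the render: the shape is a regular 6-sided pyramid, base circumscribed radius ≈ 14 mm, apex at z ≈ 16 mm (dimensions read to the nearest mm from the axis ticks). For the g-code, the solid's height is divided into equal slices at the stated Δz and each level perimeter traced with G1 moves after a G0 lift.

; perimeter-only toolpath
G21 ; units = mm
G90 ; absolute positioning
G28 ; home
; layer 1
G0 Z2.000
G0 X26.250 Y14.000
G1 X20.125 Y24.608
G1 X7.875 Y24.608
G1 X1.750 Y14.000
G1 X7.875 Y3.391
G1 X20.125 Y3.391
G1 X26.250 Y14.000
; layer 2
G0 Z4.000
G0 X24.500 Y14.000
G1 X19.250 Y23.093
G1 X8.750 Y23.093
G1 X3.500 Y14.000
G1 X8.750 Y4.907
G1 X19.250 Y4.907
G1 X24.500 Y14.000
; layer 3
G0 Z6.000
G0 X22.750 Y14.000
G1 X18.375 Y21.578
G1 X9.625 Y21.578
G1 X5.250 Y14.000
G1 X9.625 Y6.422
G1 X18.375 Y6.422
G1 X22.750 Y14.000
; layer 4
G0 Z8.000
G0 X21.000 Y14.000
G1 X17.500 Y20.062
G1 X10.500 Y20.062
G1 X7.000 Y14.000
G1 X10.500 Y7.938
G1 X17.500 Y7.938
G1 X21.000 Y14.000
; layer 5
G0 Z10.000
G0 X19.250 Y14.000
G1 X16.625 Y18.547
G1 X11.375 Y18.547
G1 X8.750 Y14.000
G1 X11.375 Y9.454
G1 X16.625 Y9.454
G1 X19.250 Y14.000
; layer 6
G0 Z12.000
G0 X17.500 Y14.000
G1 X15.750 Y17.031
G1 X12.250 Y17.031
G1 X10.500 Y14.000
G1 X12.250 Y10.969
G1 X15.750 Y10.969
G1 X17.500 Y14.000
; layer 7
G0 Z14.000
G0 X15.750 Y14.000
G1 X14.875 Y15.515
G1 X13.125 Y15.515
G1 X12.250 Y14.000
G1 X13.125 Y12.485
G1 X14.875 Y12.485
G1 X15.750 Y14.000
M2 ; end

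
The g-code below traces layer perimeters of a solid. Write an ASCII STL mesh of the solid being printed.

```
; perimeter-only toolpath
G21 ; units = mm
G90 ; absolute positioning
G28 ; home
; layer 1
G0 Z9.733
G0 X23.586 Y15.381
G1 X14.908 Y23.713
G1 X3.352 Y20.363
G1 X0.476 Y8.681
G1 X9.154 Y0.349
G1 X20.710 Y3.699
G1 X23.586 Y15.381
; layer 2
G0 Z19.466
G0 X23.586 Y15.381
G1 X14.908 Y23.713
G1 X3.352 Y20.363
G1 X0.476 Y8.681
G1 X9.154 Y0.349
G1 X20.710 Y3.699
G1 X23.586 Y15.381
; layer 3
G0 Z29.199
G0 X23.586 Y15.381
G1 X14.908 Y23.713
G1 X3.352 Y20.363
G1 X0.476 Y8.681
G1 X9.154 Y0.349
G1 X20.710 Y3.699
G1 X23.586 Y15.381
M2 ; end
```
solid part
  facet normal 0.0000 0.0000 -1.0000
    outer loop
      vertex 3.352 20.363 0.000
      vertex 14.908 23.713 0.000
      vertex 23.586 15.381 0.000
    endloop
  endfacet
  facet normal 0.0000 0.0000 -1.0000
    outer loop
      vertex 0.476 8.681 0.000
      vertex 3.352 20.363 0.000
      vertex 23.586 15.381 0.000
    endloop
  endfacet
  facet normal 0.0000 0.0000 -1.0000
    outer loop
      vertex 9.154 0.349 0.000
      vertex 0.476 8.681 0.000
      vertex 23.586 15.381 0.000
    endloop
  endfacet
  facet normal 0.0000 0.0000 -1.0000
    outer loop
      vertex 20.710 3.699 0.000
      vertex 9.154 0.349 0.000
      vertex 23.586 15.381 0.000
    endloop
  endfacet
  facet normal 0.0000 0.0000 1.0000
    outer loop
      vertex 23.586 15.381 29.199
      vertex 14.908 23.713 29.199
      vertex 3.352 20.363 29.199
    endloop
  endfacet
  facet normal 0.0000 0.0000 1.0000
    outer loop
      vertex 23.586 15.381 29.199
      vertex 3.352 20.363 29.199
      vertex 0.476 8.681 29.199
    endloop
  endfacet
  facet normal 0.0000 0.0000 1.0000
    outer loop
      vertex 23.586 15.381 29.199
      vertex 0.476 8.681 29.199
      vertex 9.154 0.349 29.199
    endloop
  endfacet
  facet normal 0.0000 0.0000 1.0000
    outer loop
      vertex 23.586 15.381 29.199
      vertex 9.154 0.349 29.199
      vertex 20.710 3.699 29.199
    endloop
  endfacet
  facet normal 0.6926 0.7213 0.0000
    outer loop
      vertex 23.586 15.381 0.000
      vertex 14.908 23.713 0.000
      vertex 14.908 23.713 29.199
    endloop
  endfacet
  facet normal 0.6926 0.7213 0.0000
    outer loop
      vertex 23.586 15.381 0.000
      vertex 14.908 23.713 29.199
      vertex 23.586 15.381 29.199
    endloop
  endfacet
  facet normal -0.2784 0.9605 0.0000
    outer loop
      vertex 14.908 23.713 0.000
      vertex 3.352 20.363 0.000
      vertex 3.352 20.363 29.199
    endloop
  endfacet
  facet normal -0.2784 0.9605 0.0000
    outer loop
      vertex 14.908 23.713 0.000
      vertex 3.352 20.363 29.199
      vertex 14.908 23.713 29.199
    endloop
  endfacet
  facet normal -0.9710 0.2391 0.0000
    outer loop
      vertex 3.352 20.363 0.000
      vertex 0.476 8.681 0.000
      vertex 0.476 8.681 29.199
    endloop
  endfacet
  facet normal -0.9710 0.2391 0.0000
    outer loop
      vertex 3.352 20.363 0.000
      vertex 0.476 8.681 29.199
      vertex 3.352 20.363 29.199
    endloop
  endfacet
  facet normal -0.6926 -0.7213 0.0000
    outer loop
      vertex 0.476 8.681 0.000
      vertex 9.154 0.349 0.000
      vertex 9.154 0.349 29.199
    endloop
  endfacet
  facet normal -0.6926 -0.7213 0.0000
    outer loop
      vertex 0.476 8.681 0.000
      vertex 9.154 0.349 29.199
      vertex 0.476 8.681 29.199
    endloop
  endfacet
  facet normal 0.2784 -0.9605 0.0000
    outer loop
      vertex 9.154 0.349 0.000
      vertex 20.710 3.699 0.000
      vertex 20.710 3.699 29.199
    endloop
  endfacet
  facet normal 0.2784 -0.9605 0.0000
    outer loop
      vertex 9.154 0.349 0.000
      vertex 20.710 3.699 29.199
      vertex 9.154 0.349 29.199
    endloop
  endfacet
  facet normal 0.9710 -0.2391 0.0000
    outer loop
      vertex 20.710 3.699 0.000
      vertex 23.586 15.381 0.000
      vertex 23.586 15.381 29.199
    endloop
  endfacet
  facet normal 0.9710 -0.2391 0.0000
    outer loop
      vertex 20.710 3.699 0.000
      vertex 23.586 15.381 29.199
      vertex 20.710 3.699 29.199
    endloop
  endfacet
endsolid part

The G0 Z moves step by Δz≈9.733 mm. Every layer's G1 loop is the same polygon, so the solid is a straight extrusion of it from z=0 to z≈29.2. Closing with flat bottom and top caps and triangulating gives 20 facets — a regular 6-sided prism (a cylinder approximated with 6 flat sides), circumscribed radius ≈ 12 mm, height ≈ 29.2 mm.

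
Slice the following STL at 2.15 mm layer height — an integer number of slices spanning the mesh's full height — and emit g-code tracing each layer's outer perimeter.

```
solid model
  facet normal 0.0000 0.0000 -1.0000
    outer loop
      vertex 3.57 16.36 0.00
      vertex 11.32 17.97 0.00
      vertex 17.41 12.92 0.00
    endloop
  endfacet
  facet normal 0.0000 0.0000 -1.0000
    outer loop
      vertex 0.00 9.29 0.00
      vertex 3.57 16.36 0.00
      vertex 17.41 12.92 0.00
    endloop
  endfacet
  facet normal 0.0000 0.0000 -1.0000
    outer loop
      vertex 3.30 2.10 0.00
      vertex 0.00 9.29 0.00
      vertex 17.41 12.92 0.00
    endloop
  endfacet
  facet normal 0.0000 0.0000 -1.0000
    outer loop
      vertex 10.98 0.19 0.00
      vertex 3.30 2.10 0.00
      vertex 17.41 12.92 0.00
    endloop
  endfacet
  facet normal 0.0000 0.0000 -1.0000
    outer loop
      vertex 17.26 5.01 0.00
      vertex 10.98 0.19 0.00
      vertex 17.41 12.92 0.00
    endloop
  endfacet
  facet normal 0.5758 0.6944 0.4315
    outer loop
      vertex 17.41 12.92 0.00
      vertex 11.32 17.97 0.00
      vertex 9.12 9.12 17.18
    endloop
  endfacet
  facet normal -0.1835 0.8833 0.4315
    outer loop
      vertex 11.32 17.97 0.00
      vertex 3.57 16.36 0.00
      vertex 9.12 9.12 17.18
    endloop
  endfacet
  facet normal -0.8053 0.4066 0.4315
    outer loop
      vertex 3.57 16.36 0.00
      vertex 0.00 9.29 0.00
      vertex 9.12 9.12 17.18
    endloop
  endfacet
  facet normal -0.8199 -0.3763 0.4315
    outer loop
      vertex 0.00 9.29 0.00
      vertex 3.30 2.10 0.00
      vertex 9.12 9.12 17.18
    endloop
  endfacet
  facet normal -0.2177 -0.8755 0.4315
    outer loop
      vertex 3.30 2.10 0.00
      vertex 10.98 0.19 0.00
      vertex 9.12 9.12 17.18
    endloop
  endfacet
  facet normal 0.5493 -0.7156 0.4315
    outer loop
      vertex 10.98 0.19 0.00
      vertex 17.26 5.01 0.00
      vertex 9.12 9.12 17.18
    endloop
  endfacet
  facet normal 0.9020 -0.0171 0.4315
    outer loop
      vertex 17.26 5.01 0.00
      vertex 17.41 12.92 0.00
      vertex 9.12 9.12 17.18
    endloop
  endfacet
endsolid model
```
; perimeter-only toolpath
G21 ; units = mm
G90 ; absolute positioning
G28 ; home
; layer 1
G0 Z2.15
G0 X16.37 Y12.45
G1 X11.05 Y16.86
G1 X4.26 Y15.46
G1 X1.14 Y9.27
G1 X4.03 Y2.98
G1 X10.75 Y1.31
G1 X16.24 Y5.52
G1 X16.37 Y12.45
; layer 2
G0 Z4.29
G0 X15.34 Y11.97
G1 X10.77 Y15.76
G1 X4.96 Y14.55
G1 X2.28 Y9.25
G1 X4.75 Y3.85
G1 X10.51 Y2.42
G1 X15.22 Y6.04
G1 X15.34 Y11.97
; layer 3
G0 Z6.44
G0 X14.30 Y11.49
G1 X10.50 Y14.65
G1 X5.65 Y13.64
G1 X3.42 Y9.23
G1 X5.48 Y4.73
G1 X10.28 Y3.54
G1 X14.21 Y6.55
G1 X14.30 Y11.49
; layer 4
G0 Z8.59
G0 X13.27 Y11.02
G1 X10.22 Y13.54
G1 X6.34 Y12.74
G1 X4.56 Y9.20
G1 X6.21 Y5.61
G1 X10.05 Y4.65
G1 X13.19 Y7.06
G1 X13.27 Y11.02
; layer 5
G0 Z10.74
G0 X12.23 Y10.54
G1 X9.95 Y12.44
G1 X7.04 Y11.83
G1 X5.70 Y9.18
G1 X6.94 Y6.49
G1 X9.82 Y5.77
G1 X12.17 Y7.58
G1 X12.23 Y10.54
; layer 6
G0 Z12.88
G0 X11.19 Y10.07
G1 X9.67 Y11.33
G1 X7.73 Y10.93
G1 X6.84 Y9.16
G1 X7.67 Y7.37
G1 X9.59 Y6.89
G1 X11.16 Y8.09
G1 X11.19 Y10.07
; layer 7
G0 Z15.03
G0 X10.16 Y9.59
G1 X9.39 Y10.23
G1 X8.43 Y10.02
G1 X7.98 Y9.14
G1 X8.39 Y8.24
G1 X9.35 Y8.00
G1 X10.14 Y8.61
G1 X10.16 Y9.59
M2 ; end

The solid is a regular 7-sided pyramid, base circumscribed radius ≈ 9.12 mm, apex at z ≈ 17.2 mm. Slicing at Δz = 2.15 mm — 8 equal slices spanning the solid's height, so layer i sits at z = i·h/8 — gives 7 non-empty perimeters. Each is a 7-segment closed polygon; G0 lifts to the layer z and rapids to the start vertex, then G1 traces the edges. The cross-section shrinks linearly with z (the slice at the apex is degenerate and omitted).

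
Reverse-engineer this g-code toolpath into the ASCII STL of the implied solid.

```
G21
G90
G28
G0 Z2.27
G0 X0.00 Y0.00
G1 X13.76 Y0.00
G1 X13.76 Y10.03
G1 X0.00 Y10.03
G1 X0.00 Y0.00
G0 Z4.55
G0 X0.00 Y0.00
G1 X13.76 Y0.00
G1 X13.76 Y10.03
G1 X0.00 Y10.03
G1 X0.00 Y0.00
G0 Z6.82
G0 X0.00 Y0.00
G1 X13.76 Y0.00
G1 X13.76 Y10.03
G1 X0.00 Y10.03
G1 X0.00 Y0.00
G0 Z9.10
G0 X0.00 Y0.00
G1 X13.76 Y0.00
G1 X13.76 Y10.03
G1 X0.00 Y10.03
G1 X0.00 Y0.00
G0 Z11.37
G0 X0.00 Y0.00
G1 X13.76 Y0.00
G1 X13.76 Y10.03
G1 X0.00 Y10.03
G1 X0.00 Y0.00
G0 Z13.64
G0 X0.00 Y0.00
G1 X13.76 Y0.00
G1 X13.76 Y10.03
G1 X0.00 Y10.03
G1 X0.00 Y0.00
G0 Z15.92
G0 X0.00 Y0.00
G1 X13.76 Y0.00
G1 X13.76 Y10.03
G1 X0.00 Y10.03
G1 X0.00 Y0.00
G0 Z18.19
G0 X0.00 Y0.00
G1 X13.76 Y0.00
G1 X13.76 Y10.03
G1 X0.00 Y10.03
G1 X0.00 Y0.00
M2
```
solid part
  facet normal 0.0000 0.0000 -1.0000
    outer loop
      vertex 13.76 10.03 0.00
      vertex 13.76 0.00 0.00
      vertex 0.00 0.00 0.00
    endloop
  endfacet
  facet normal 0.0000 0.0000 -1.0000
    outer loop
      vertex 0.00 10.03 0.00
      vertex 13.76 10.03 0.00
      vertex 0.00 0.00 0.00
    endloop
  endfacet
  facet normal 0.0000 0.0000 1.0000
    outer loop
      vertex 0.00 0.00 18.19
      vertex 13.76 0.00 18.19
      vertex 13.76 10.03 18.19
    endloop
  endfacet
  facet normal 0.0000 0.0000 1.0000
    outer loop
      vertex 0.00 0.00 18.19
      vertex 13.76 10.03 18.19
      vertex 0.00 10.03 18.19
    endloop
  endfacet
  facet normal 0.0000 -1.0000 0.0000
    outer loop
      vertex 0.00 0.00 0.00
      vertex 13.76 0.00 0.00
      vertex 13.76 0.00 18.19
    endloop
  endfacet
  facet normal 0.0000 -1.0000 0.0000
    outer loop
      vertex 0.00 0.00 0.00
      vertex 13.76 0.00 18.19
      vertex 0.00 0.00 18.19
    endloop
  endfacet
  facet normal 0.0000 1.0000 0.0000
    outer loop
      vertex 13.76 10.03 18.19
      vertex 13.76 10.03 0.00
      vertex 0.00 10.03 0.00
    endloop
  endfacet
  facet normal 0.0000 1.0000 0.0000
    outer loop
      vertex 0.00 10.03 18.19
      vertex 13.76 10.03 18.19
      vertex 0.00 10.03 0.00
    endloop
  endfacet
  facet normal -1.0000 0.0000 0.0000
    outer loop
      vertex 0.00 10.03 18.19
      vertex 0.00 10.03 0.00
      vertex 0.00 0.00 0.00
    endloop
  endfacet
  facet normal -1.0000 0.0000 0.0000
    outer loop
      vertex 0.00 0.00 18.19
      vertex 0.00 10.03 18.19
      vertex 0.00 0.00 0.00
    endloop
  endfacet
  facet normal 1.0000 0.0000 0.0000
    outer loop
      vertex 13.76 0.00 0.00
      vertex 13.76 10.03 0.00
      vertex 13.76 10.03 18.19
    endloop
  endfacet
  facet normal 1.0000 0.0000 0.0000
    outer loop
      vertex 13.76 0.00 0.00
      vertex 13.76 10.03 18.19
      vertex 13.76 0.00 18.19
    endloop
  endfacet
endsolid part

The G0 Z moves step by Δz≈2.27 mm. Every layer's G1 loop is the same polygon, so the solid is a straight extrusion of it from z=0 to z≈18.2. Closing with flat bottom and top caps and triangulating gives 12 facets — a rectangular box, roughly 13.8 × 10 mm footprint and 18.2 mm tall.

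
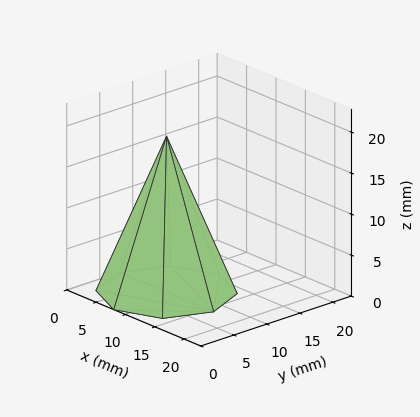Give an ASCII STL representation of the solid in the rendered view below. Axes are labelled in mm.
Reading the render: the shape is a regular 8-sided pyramid, base circumscribed radius ≈ 8 mm, apex at z ≈ 19 mm (dimensions read to the nearest mm from the axis ticks). For the STL, each face is triangulated and given an outward normal.

solid part
  facet normal 0.0000 0.0000 -1.0000
    outer loop
      vertex 8.00 16.00 0.00
      vertex 13.66 13.66 0.00
      vertex 16.00 8.00 0.00
    endloop
  endfacet
  facet normal 0.0000 0.0000 -1.0000
    outer loop
      vertex 2.34 13.66 0.00
      vertex 8.00 16.00 0.00
      vertex 16.00 8.00 0.00
    endloop
  endfacet
  facet normal 0.0000 0.0000 -1.0000
    outer loop
      vertex 0.00 8.00 0.00
      vertex 2.34 13.66 0.00
      vertex 16.00 8.00 0.00
    endloop
  endfacet
  facet normal 0.0000 0.0000 -1.0000
    outer loop
      vertex 2.34 2.34 0.00
      vertex 0.00 8.00 0.00
      vertex 16.00 8.00 0.00
    endloop
  endfacet
  facet normal 0.0000 0.0000 -1.0000
    outer loop
      vertex 8.00 0.00 0.00
      vertex 2.34 2.34 0.00
      vertex 16.00 8.00 0.00
    endloop
  endfacet
  facet normal 0.0000 0.0000 -1.0000
    outer loop
      vertex 13.66 2.34 0.00
      vertex 8.00 0.00 0.00
      vertex 16.00 8.00 0.00
    endloop
  endfacet
  facet normal 0.8612 0.3561 0.3626
    outer loop
      vertex 16.00 8.00 0.00
      vertex 13.66 13.66 0.00
      vertex 8.00 8.00 19.00
    endloop
  endfacet
  facet normal 0.3561 0.8612 0.3626
    outer loop
      vertex 13.66 13.66 0.00
      vertex 8.00 16.00 0.00
      vertex 8.00 8.00 19.00
    endloop
  endfacet
  facet normal -0.3561 0.8612 0.3626
    outer loop
      vertex 8.00 16.00 0.00
      vertex 2.34 13.66 0.00
      vertex 8.00 8.00 19.00
    endloop
  endfacet
  facet normal -0.8612 0.3561 0.3626
    outer loop
      vertex 2.34 13.66 0.00
      vertex 0.00 8.00 0.00
      vertex 8.00 8.00 19.00
    endloop
  endfacet
  facet normal -0.8612 -0.3561 0.3626
    outer loop
      vertex 0.00 8.00 0.00
      vertex 2.34 2.34 0.00
      vertex 8.00 8.00 19.00
    endloop
  endfacet
  facet normal -0.3561 -0.8612 0.3626
    outer loop
      vertex 2.34 2.34 0.00
      vertex 8.00 0.00 0.00
      vertex 8.00 8.00 19.00
    endloop
  endfacet
  facet normal 0.3561 -0.8612 0.3626
    outer loop
      vertex 8.00 0.00 0.00
      vertex 13.66 2.34 0.00
      vertex 8.00 8.00 19.00
    endloop
  endfacet
  facet normal 0.8612 -0.3561 0.3626
    outer loop
      vertex 13.66 2.34 0.00
      vertex 16.00 8.00 0.00
      vertex 8.00 8.00 19.00
    endloop
  endfacet
endsolid part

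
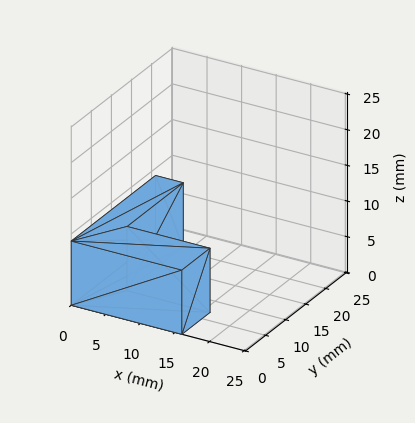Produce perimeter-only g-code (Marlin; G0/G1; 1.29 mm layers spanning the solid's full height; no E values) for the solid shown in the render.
Reading the render: the shape is an L-shaped prism: outer 16 × 21 mm, arm thicknesses ≈ 7 mm (horizontal) and 4 mm (vertical), extruded 9 mm in z (dimensions read to the nearest mm from the axis ticks). For the g-code, the solid's height is divided into equal slices at the stated Δz and each level perimeter traced with G1 moves after a G0 lift.

; perimeter-only toolpath
G21 ; units = mm
G90 ; absolute positioning
G28 ; home
; layer 1
G0 Z1.29
G0 X0.00 Y0.00
G1 X16.00 Y0.00
G1 X16.00 Y7.00
G1 X4.00 Y7.00
G1 X4.00 Y21.00
G1 X0.00 Y21.00
G1 X0.00 Y0.00
; layer 2
G0 Z2.57
G0 X0.00 Y0.00
G1 X16.00 Y0.00
G1 X16.00 Y7.00
G1 X4.00 Y7.00
G1 X4.00 Y21.00
G1 X0.00 Y21.00
G1 X0.00 Y0.00
; layer 3
G0 Z3.86
G0 X0.00 Y0.00
G1 X16.00 Y0.00
G1 X16.00 Y7.00
G1 X4.00 Y7.00
G1 X4.00 Y21.00
G1 X0.00 Y21.00
G1 X0.00 Y0.00
; layer 4
G0 Z5.14
G0 X0.00 Y0.00
G1 X16.00 Y0.00
G1 X16.00 Y7.00
G1 X4.00 Y7.00
G1 X4.00 Y21.00
G1 X0.00 Y21.00
G1 X0.00 Y0.00
; layer 5
G0 Z6.43
G0 X0.00 Y0.00
G1 X16.00 Y0.00
G1 X16.00 Y7.00
G1 X4.00 Y7.00
G1 X4.00 Y21.00
G1 X0.00 Y21.00
G1 X0.00 Y0.00
; layer 6
G0 Z7.71
G0 X0.00 Y0.00
G1 X16.00 Y0.00
G1 X16.00 Y7.00
G1 X4.00 Y7.00
G1 X4.00 Y21.00
G1 X0.00 Y21.00
G1 X0.00 Y0.00
; layer 7
G0 Z9.00
G0 X0.00 Y0.00
G1 X16.00 Y0.00
G1 X16.00 Y7.00
G1 X4.00 Y7.00
G1 X4.00 Y21.00
G1 X0.00 Y21.00
G1 X0.00 Y0.00
M2 ; end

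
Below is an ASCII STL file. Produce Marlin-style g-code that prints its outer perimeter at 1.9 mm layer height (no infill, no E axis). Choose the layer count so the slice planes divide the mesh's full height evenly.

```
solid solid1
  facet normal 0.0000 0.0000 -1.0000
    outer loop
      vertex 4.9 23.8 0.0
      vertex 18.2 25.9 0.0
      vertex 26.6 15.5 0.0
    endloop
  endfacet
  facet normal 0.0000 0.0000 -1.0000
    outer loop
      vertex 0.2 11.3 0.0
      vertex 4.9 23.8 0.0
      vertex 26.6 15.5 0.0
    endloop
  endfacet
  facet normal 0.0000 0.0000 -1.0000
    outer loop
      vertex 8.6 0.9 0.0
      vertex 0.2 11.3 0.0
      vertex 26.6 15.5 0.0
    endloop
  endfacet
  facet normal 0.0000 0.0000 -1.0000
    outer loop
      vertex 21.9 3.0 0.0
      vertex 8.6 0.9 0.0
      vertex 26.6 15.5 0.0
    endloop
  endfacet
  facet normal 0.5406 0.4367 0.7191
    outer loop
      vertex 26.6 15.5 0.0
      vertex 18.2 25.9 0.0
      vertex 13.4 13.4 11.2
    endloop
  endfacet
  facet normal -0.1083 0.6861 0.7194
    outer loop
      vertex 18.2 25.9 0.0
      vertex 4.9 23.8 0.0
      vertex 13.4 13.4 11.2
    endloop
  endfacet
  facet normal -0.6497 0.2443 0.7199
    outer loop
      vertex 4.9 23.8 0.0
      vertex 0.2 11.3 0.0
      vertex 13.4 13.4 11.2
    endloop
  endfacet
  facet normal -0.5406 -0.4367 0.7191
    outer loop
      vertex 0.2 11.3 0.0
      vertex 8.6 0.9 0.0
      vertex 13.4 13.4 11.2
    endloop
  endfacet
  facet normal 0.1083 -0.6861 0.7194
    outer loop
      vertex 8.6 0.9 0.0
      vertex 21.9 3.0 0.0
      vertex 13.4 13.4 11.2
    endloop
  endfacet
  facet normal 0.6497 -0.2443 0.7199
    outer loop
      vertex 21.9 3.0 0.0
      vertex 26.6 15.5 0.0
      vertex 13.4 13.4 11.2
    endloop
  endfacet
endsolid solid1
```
; perimeter-only toolpath
G21 ; units = mm
G90 ; absolute positioning
G28 ; home
; layer 1
G0 Z1.9
G0 X24.4 Y15.2
G1 X17.4 Y23.8
G1 X6.3 Y22.1
G1 X2.4 Y11.7
G1 X9.4 Y3.0
G1 X20.5 Y4.7
G1 X24.4 Y15.2
; layer 2
G0 Z3.7
G0 X22.2 Y14.8
G1 X16.6 Y21.7
G1 X7.7 Y20.3
G1 X4.6 Y12.0
G1 X10.2 Y5.1
G1 X19.1 Y6.5
G1 X22.2 Y14.8
; layer 3
G0 Z5.6
G0 X20.0 Y14.4
G1 X15.8 Y19.6
G1 X9.2 Y18.6
G1 X6.8 Y12.4
G1 X11.0 Y7.2
G1 X17.6 Y8.2
G1 X20.0 Y14.4
; layer 4
G0 Z7.5
G0 X17.8 Y14.1
G1 X15.0 Y17.6
G1 X10.6 Y16.9
G1 X9.0 Y12.7
G1 X11.8 Y9.2
G1 X16.2 Y9.9
G1 X17.8 Y14.1
; layer 5
G0 Z9.3
G0 X15.6 Y13.8
G1 X14.2 Y15.5
G1 X12.0 Y15.1
G1 X11.2 Y13.1
G1 X12.6 Y11.3
G1 X14.8 Y11.7
G1 X15.6 Y13.8
M2 ; end

The solid is a regular 6-sided pyramid, base circumscribed radius ≈ 13.4 mm, apex at z ≈ 11.2 mm. Slicing at Δz = 1.9 mm — 6 equal slices spanning the solid's height, so layer i sits at z = i·h/6 — gives 5 non-empty perimeters. Each is a 6-segment closed polygon; G0 lifts to the layer z and rapids to the start vertex, then G1 traces the edges. The cross-section shrinks linearly with z (the slice at the apex is degenerate and omitted).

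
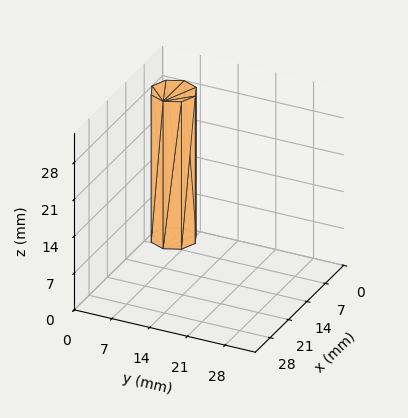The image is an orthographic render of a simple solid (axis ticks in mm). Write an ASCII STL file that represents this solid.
Reading the render: the shape is a regular 8-sided prism (a cylinder approximated with 8 flat sides), circumscribed radius ≈ 4 mm, height ≈ 28 mm (dimensions read to the nearest mm from the axis ticks). For the STL, each face is triangulated and given an outward normal.

solid part
  facet normal 0.0000 0.0000 -1.0000
    outer loop
      vertex 4.0 8.0 0.0
      vertex 6.8 6.8 0.0
      vertex 8.0 4.0 0.0
    endloop
  endfacet
  facet normal 0.0000 0.0000 -1.0000
    outer loop
      vertex 1.2 6.8 0.0
      vertex 4.0 8.0 0.0
      vertex 8.0 4.0 0.0
    endloop
  endfacet
  facet normal 0.0000 0.0000 -1.0000
    outer loop
      vertex 0.0 4.0 0.0
      vertex 1.2 6.8 0.0
      vertex 8.0 4.0 0.0
    endloop
  endfacet
  facet normal 0.0000 0.0000 -1.0000
    outer loop
      vertex 1.2 1.2 0.0
      vertex 0.0 4.0 0.0
      vertex 8.0 4.0 0.0
    endloop
  endfacet
  facet normal 0.0000 0.0000 -1.0000
    outer loop
      vertex 4.0 0.0 0.0
      vertex 1.2 1.2 0.0
      vertex 8.0 4.0 0.0
    endloop
  endfacet
  facet normal 0.0000 0.0000 -1.0000
    outer loop
      vertex 6.8 1.2 0.0
      vertex 4.0 0.0 0.0
      vertex 8.0 4.0 0.0
    endloop
  endfacet
  facet normal 0.0000 0.0000 1.0000
    outer loop
      vertex 8.0 4.0 28.0
      vertex 6.8 6.8 28.0
      vertex 4.0 8.0 28.0
    endloop
  endfacet
  facet normal 0.0000 0.0000 1.0000
    outer loop
      vertex 8.0 4.0 28.0
      vertex 4.0 8.0 28.0
      vertex 1.2 6.8 28.0
    endloop
  endfacet
  facet normal 0.0000 0.0000 1.0000
    outer loop
      vertex 8.0 4.0 28.0
      vertex 1.2 6.8 28.0
      vertex 0.0 4.0 28.0
    endloop
  endfacet
  facet normal 0.0000 0.0000 1.0000
    outer loop
      vertex 8.0 4.0 28.0
      vertex 0.0 4.0 28.0
      vertex 1.2 1.2 28.0
    endloop
  endfacet
  facet normal 0.0000 0.0000 1.0000
    outer loop
      vertex 8.0 4.0 28.0
      vertex 1.2 1.2 28.0
      vertex 4.0 0.0 28.0
    endloop
  endfacet
  facet normal 0.0000 0.0000 1.0000
    outer loop
      vertex 8.0 4.0 28.0
      vertex 4.0 0.0 28.0
      vertex 6.8 1.2 28.0
    endloop
  endfacet
  facet normal 0.9191 0.3939 0.0000
    outer loop
      vertex 8.0 4.0 0.0
      vertex 6.8 6.8 0.0
      vertex 6.8 6.8 28.0
    endloop
  endfacet
  facet normal 0.9191 0.3939 0.0000
    outer loop
      vertex 8.0 4.0 0.0
      vertex 6.8 6.8 28.0
      vertex 8.0 4.0 28.0
    endloop
  endfacet
  facet normal 0.3939 0.9191 0.0000
    outer loop
      vertex 6.8 6.8 0.0
      vertex 4.0 8.0 0.0
      vertex 4.0 8.0 28.0
    endloop
  endfacet
  facet normal 0.3939 0.9191 0.0000
    outer loop
      vertex 6.8 6.8 0.0
      vertex 4.0 8.0 28.0
      vertex 6.8 6.8 28.0
    endloop
  endfacet
  facet normal -0.3939 0.9191 0.0000
    outer loop
      vertex 4.0 8.0 0.0
      vertex 1.2 6.8 0.0
      vertex 1.2 6.8 28.0
    endloop
  endfacet
  facet normal -0.3939 0.9191 0.0000
    outer loop
      vertex 4.0 8.0 0.0
      vertex 1.2 6.8 28.0
      vertex 4.0 8.0 28.0
    endloop
  endfacet
  facet normal -0.9191 0.3939 0.0000
    outer loop
      vertex 1.2 6.8 0.0
      vertex 0.0 4.0 0.0
      vertex 0.0 4.0 28.0
    endloop
  endfacet
  facet normal -0.9191 0.3939 0.0000
    outer loop
      vertex 1.2 6.8 0.0
      vertex 0.0 4.0 28.0
      vertex 1.2 6.8 28.0
    endloop
  endfacet
  facet normal -0.9191 -0.3939 0.0000
    outer loop
      vertex 0.0 4.0 0.0
      vertex 1.2 1.2 0.0
      vertex 1.2 1.2 28.0
    endloop
  endfacet
  facet normal -0.9191 -0.3939 0.0000
    outer loop
      vertex 0.0 4.0 0.0
      vertex 1.2 1.2 28.0
      vertex 0.0 4.0 28.0
    endloop
  endfacet
  facet normal -0.3939 -0.9191 0.0000
    outer loop
      vertex 1.2 1.2 0.0
      vertex 4.0 0.0 0.0
      vertex 4.0 0.0 28.0
    endloop
  endfacet
  facet normal -0.3939 -0.9191 0.0000
    outer loop
      vertex 1.2 1.2 0.0
      vertex 4.0 0.0 28.0
      vertex 1.2 1.2 28.0
    endloop
  endfacet
  facet normal 0.3939 -0.9191 0.0000
    outer loop
      vertex 4.0 0.0 0.0
      vertex 6.8 1.2 0.0
      vertex 6.8 1.2 28.0
    endloop
  endfacet
  facet normal 0.3939 -0.9191 0.0000
    outer loop
      vertex 4.0 0.0 0.0
      vertex 6.8 1.2 28.0
      vertex 4.0 0.0 28.0
    endloop
  endfacet
  facet normal 0.9191 -0.3939 0.0000
    outer loop
      vertex 6.8 1.2 0.0
      vertex 8.0 4.0 0.0
      vertex 8.0 4.0 28.0
    endloop
  endfacet
  facet normal 0.9191 -0.3939 0.0000
    outer loop
      vertex 6.8 1.2 0.0
      vertex 8.0 4.0 28.0
      vertex 6.8 1.2 28.0
    endloop
  endfacet
endsolid part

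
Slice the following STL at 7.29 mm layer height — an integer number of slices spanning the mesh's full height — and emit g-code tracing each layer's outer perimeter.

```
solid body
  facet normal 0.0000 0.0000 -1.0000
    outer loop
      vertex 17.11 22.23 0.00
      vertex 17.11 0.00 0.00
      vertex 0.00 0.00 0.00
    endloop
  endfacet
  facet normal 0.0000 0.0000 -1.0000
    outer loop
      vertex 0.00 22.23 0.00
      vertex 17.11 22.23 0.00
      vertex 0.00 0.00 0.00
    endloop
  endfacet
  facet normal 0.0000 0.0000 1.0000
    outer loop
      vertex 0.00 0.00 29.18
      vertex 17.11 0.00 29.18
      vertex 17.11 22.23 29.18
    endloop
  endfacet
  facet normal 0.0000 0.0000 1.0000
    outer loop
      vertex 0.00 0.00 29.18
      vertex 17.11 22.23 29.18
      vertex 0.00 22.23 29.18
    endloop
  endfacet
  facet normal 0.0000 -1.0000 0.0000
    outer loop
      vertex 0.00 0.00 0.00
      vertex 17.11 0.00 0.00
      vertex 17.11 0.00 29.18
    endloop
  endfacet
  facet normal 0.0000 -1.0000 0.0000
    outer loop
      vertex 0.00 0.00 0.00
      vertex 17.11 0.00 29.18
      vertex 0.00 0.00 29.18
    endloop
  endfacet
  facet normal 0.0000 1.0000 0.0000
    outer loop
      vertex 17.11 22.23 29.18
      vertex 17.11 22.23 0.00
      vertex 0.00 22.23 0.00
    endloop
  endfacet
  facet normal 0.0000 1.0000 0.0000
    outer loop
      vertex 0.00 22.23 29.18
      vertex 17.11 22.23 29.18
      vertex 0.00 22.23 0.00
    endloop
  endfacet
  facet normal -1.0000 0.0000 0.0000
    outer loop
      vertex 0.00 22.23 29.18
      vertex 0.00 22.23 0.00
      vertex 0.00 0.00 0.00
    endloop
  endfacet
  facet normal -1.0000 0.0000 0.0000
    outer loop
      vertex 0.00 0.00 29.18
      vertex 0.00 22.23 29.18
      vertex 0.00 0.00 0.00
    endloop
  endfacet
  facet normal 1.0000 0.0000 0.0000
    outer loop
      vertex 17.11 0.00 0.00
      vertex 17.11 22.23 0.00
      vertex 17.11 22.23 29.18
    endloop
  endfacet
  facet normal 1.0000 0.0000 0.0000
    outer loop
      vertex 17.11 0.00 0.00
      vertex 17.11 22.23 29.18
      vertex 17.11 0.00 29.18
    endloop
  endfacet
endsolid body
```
; perimeter-only toolpath
G21 ; units = mm
G90 ; absolute positioning
G28 ; home
; layer 1
G0 Z7.29
G0 X0.00 Y0.00
G1 X17.11 Y0.00
G1 X17.11 Y22.23
G1 X0.00 Y22.23
G1 X0.00 Y0.00
; layer 2
G0 Z14.59
G0 X0.00 Y0.00
G1 X17.11 Y0.00
G1 X17.11 Y22.23
G1 X0.00 Y22.23
G1 X0.00 Y0.00
; layer 3
G0 Z21.88
G0 X0.00 Y0.00
G1 X17.11 Y0.00
G1 X17.11 Y22.23
G1 X0.00 Y22.23
G1 X0.00 Y0.00
; layer 4
G0 Z29.18
G0 X0.00 Y0.00
G1 X17.11 Y0.00
G1 X17.11 Y22.23
G1 X0.00 Y22.23
G1 X0.00 Y0.00
M2 ; end

The solid is a rectangular box, roughly 17.1 × 22.2 mm footprint and 29.2 mm tall. Slicing at Δz = 7.29 mm — 4 equal slices spanning the solid's height, so layer i sits at z = i·h/4 — gives 4 non-empty perimeters. Each is a 4-segment closed polygon; G0 lifts to the layer z and rapids to the start vertex, then G1 traces the edges.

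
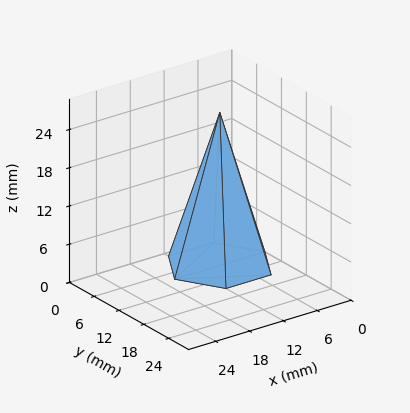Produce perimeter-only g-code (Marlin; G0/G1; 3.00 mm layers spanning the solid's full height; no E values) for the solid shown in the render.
Reading the render: the shape is a regular 6-sided pyramid, base circumscribed radius ≈ 8 mm, apex at z ≈ 24 mm (dimensions read to the nearest mm from the axis ticks). For the g-code, the solid's height is divided into equal slices at the stated Δz and each level perimeter traced with G1 moves after a G0 lift.

; perimeter-only toolpath
G21 ; units = mm
G90 ; absolute positioning
G28 ; home
; layer 1
G0 Z3.00
G0 X15.00 Y8.00
G1 X11.50 Y14.06
G1 X4.50 Y14.06
G1 X1.00 Y8.00
G1 X4.50 Y1.94
G1 X11.50 Y1.94
G1 X15.00 Y8.00
; layer 2
G0 Z6.00
G0 X14.00 Y8.00
G1 X11.00 Y13.20
G1 X5.00 Y13.20
G1 X2.00 Y8.00
G1 X5.00 Y2.80
G1 X11.00 Y2.80
G1 X14.00 Y8.00
; layer 3
G0 Z9.00
G0 X13.00 Y8.00
G1 X10.50 Y12.33
G1 X5.50 Y12.33
G1 X3.00 Y8.00
G1 X5.50 Y3.67
G1 X10.50 Y3.67
G1 X13.00 Y8.00
; layer 4
G0 Z12.00
G0 X12.00 Y8.00
G1 X10.00 Y11.46
G1 X6.00 Y11.46
G1 X4.00 Y8.00
G1 X6.00 Y4.54
G1 X10.00 Y4.54
G1 X12.00 Y8.00
; layer 5
G0 Z15.00
G0 X11.00 Y8.00
G1 X9.50 Y10.60
G1 X6.50 Y10.60
G1 X5.00 Y8.00
G1 X6.50 Y5.40
G1 X9.50 Y5.40
G1 X11.00 Y8.00
; layer 6
G0 Z18.00
G0 X10.00 Y8.00
G1 X9.00 Y9.73
G1 X7.00 Y9.73
G1 X6.00 Y8.00
G1 X7.00 Y6.27
G1 X9.00 Y6.27
G1 X10.00 Y8.00
; layer 7
G0 Z21.00
G0 X9.00 Y8.00
G1 X8.50 Y8.87
G1 X7.50 Y8.87
G1 X7.00 Y8.00
G1 X7.50 Y7.13
G1 X8.50 Y7.13
G1 X9.00 Y8.00
M2 ; end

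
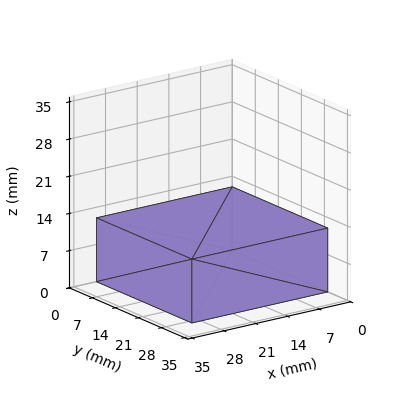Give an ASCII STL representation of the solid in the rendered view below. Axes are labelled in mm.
Reading the render: the shape is a rectangular box, roughly 30 × 29 mm footprint and 12 mm tall (dimensions read to the nearest mm from the axis ticks). For the STL, each face is triangulated and given an outward normal.

solid part
  facet normal 0.0000 0.0000 -1.0000
    outer loop
      vertex 30.000 29.000 0.000
      vertex 30.000 0.000 0.000
      vertex 0.000 0.000 0.000
    endloop
  endfacet
  facet normal 0.0000 0.0000 -1.0000
    outer loop
      vertex 0.000 29.000 0.000
      vertex 30.000 29.000 0.000
      vertex 0.000 0.000 0.000
    endloop
  endfacet
  facet normal 0.0000 0.0000 1.0000
    outer loop
      vertex 0.000 0.000 12.000
      vertex 30.000 0.000 12.000
      vertex 30.000 29.000 12.000
    endloop
  endfacet
  facet normal 0.0000 0.0000 1.0000
    outer loop
      vertex 0.000 0.000 12.000
      vertex 30.000 29.000 12.000
      vertex 0.000 29.000 12.000
    endloop
  endfacet
  facet normal 0.0000 -1.0000 0.0000
    outer loop
      vertex 0.000 0.000 0.000
      vertex 30.000 0.000 0.000
      vertex 30.000 0.000 12.000
    endloop
  endfacet
  facet normal 0.0000 -1.0000 0.0000
    outer loop
      vertex 0.000 0.000 0.000
      vertex 30.000 0.000 12.000
      vertex 0.000 0.000 12.000
    endloop
  endfacet
  facet normal 0.0000 1.0000 0.0000
    outer loop
      vertex 30.000 29.000 12.000
      vertex 30.000 29.000 0.000
      vertex 0.000 29.000 0.000
    endloop
  endfacet
  facet normal 0.0000 1.0000 0.0000
    outer loop
      vertex 0.000 29.000 12.000
      vertex 30.000 29.000 12.000
      vertex 0.000 29.000 0.000
    endloop
  endfacet
  facet normal -1.0000 0.0000 0.0000
    outer loop
      vertex 0.000 29.000 12.000
      vertex 0.000 29.000 0.000
      vertex 0.000 0.000 0.000
    endloop
  endfacet
  facet normal -1.0000 0.0000 0.0000
    outer loop
      vertex 0.000 0.000 12.000
      vertex 0.000 29.000 12.000
      vertex 0.000 0.000 0.000
    endloop
  endfacet
  facet normal 1.0000 0.0000 0.0000
    outer loop
      vertex 30.000 0.000 0.000
      vertex 30.000 29.000 0.000
      vertex 30.000 29.000 12.000
    endloop
  endfacet
  facet normal 1.0000 0.0000 0.0000
    outer loop
      vertex 30.000 0.000 0.000
      vertex 30.000 29.000 12.000
      vertex 30.000 0.000 12.000
    endloop
  endfacet
endsolid part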